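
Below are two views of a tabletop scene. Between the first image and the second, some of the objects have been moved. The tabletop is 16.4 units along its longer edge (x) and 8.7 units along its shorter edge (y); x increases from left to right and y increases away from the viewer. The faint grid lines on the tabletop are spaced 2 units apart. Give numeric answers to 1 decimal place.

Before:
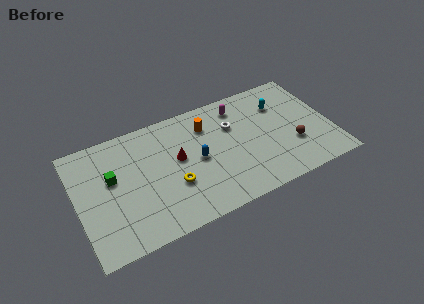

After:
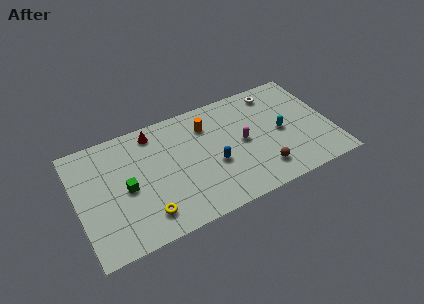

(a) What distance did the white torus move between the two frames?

3.4

The white torus was near (10.2, 5.9) before and (13.2, 7.4) after, so it travelled √(3.0² + 1.5²) ≈ 3.4 units.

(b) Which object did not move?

the orange cylinder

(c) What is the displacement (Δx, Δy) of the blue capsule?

(1.0, -0.8)

The blue capsule was at about (7.7, 4.3) and moved to about (8.7, 3.5).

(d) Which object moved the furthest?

the white torus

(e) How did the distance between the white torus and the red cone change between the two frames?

+4.2

The distance was about 3.8 in the first image and 8.0 in the second, so they moved 4.2 units further apart.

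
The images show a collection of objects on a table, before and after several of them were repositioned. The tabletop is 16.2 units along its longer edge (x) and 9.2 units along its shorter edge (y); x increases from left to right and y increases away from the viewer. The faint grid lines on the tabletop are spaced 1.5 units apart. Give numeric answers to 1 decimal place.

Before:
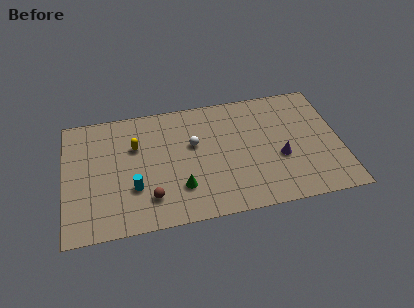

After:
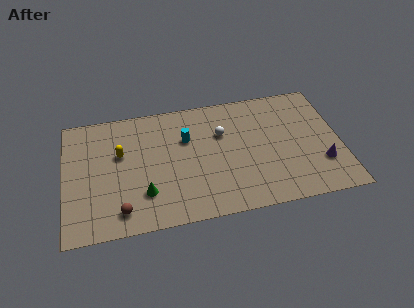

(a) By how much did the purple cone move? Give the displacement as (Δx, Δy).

(2.4, -0.9)

From the two frames, the purple cone sits at roughly (12.6, 3.6) before and (15.0, 2.7) after.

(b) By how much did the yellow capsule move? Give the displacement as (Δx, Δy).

(-0.9, -0.4)

The yellow capsule started near (4.2, 6.1) and ended near (3.3, 5.7).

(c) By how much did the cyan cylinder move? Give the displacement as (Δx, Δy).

(3.2, 3.1)

The cyan cylinder was at about (4.0, 3.0) and moved to about (7.2, 6.1).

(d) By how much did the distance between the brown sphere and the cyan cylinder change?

+4.8

Before: roughly 1.3 units apart; after: 6.1. That's 4.8 units further apart.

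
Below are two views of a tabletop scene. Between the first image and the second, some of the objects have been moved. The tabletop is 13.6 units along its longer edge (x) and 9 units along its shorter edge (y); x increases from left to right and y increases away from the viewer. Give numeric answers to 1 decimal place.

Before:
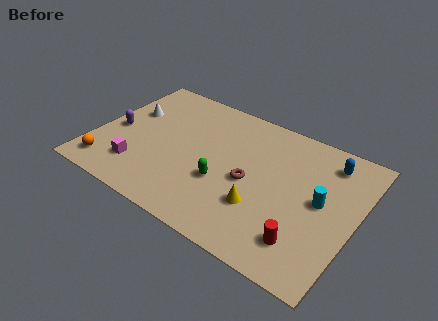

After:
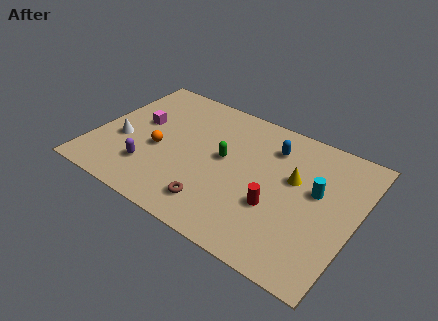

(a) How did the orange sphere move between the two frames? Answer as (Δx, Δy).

(2.3, 2.4)

The orange sphere was at about (1.1, 1.4) and moved to about (3.4, 3.8).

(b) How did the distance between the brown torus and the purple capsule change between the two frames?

-3.6

They were about 7.2 units apart before and 3.6 after — 3.6 units closer together.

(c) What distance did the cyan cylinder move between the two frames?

0.6

The cyan cylinder moved from about (11.8, 4.7) to (11.5, 5.2), a distance of √(0.3² + 0.5²) ≈ 0.6.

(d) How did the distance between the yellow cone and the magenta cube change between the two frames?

+1.8

They were about 6.4 units apart before and 8.2 after — 1.8 units further apart.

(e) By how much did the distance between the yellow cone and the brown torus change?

+3.6

The distance was about 1.5 in the first image and 5.1 in the second, so they moved 3.6 units further apart.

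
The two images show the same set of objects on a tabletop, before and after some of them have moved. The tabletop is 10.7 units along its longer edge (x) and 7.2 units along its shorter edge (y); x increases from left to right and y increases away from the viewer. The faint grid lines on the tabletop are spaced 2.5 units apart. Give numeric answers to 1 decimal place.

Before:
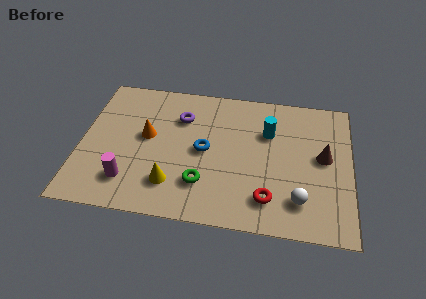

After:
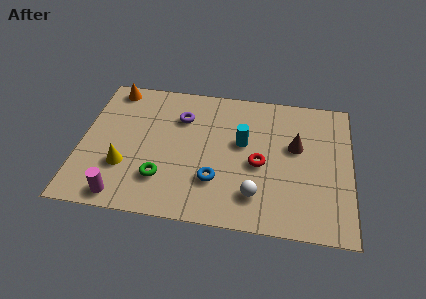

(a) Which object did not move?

the purple torus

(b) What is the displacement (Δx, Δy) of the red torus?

(-0.4, 1.7)

From the two frames, the red torus sits at roughly (7.5, 1.5) before and (7.1, 3.2) after.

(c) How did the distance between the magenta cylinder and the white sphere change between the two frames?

-1.4

Before: roughly 6.7 units apart; after: 5.3. That's 1.4 units closer together.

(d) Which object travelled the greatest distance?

the orange cone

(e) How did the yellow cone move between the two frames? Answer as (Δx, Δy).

(-1.9, 0.6)

The yellow cone started near (3.7, 1.7) and ended near (1.8, 2.3).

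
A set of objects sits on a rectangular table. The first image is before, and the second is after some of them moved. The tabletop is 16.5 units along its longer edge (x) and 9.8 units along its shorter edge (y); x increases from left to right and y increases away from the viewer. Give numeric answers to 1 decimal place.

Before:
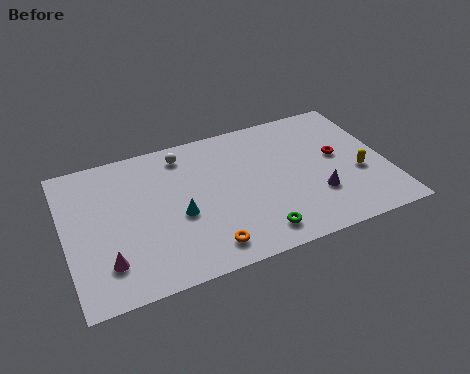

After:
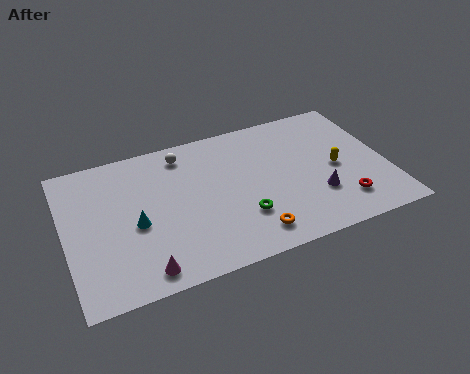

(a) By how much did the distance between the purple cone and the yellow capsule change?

-0.4

The distance was about 2.4 in the first image and 2.0 in the second, so they moved 0.4 units closer together.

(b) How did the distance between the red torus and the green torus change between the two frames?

-0.9

Before: roughly 6.1 units apart; after: 5.2. That's 0.9 units closer together.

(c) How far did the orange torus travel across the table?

2.3

The orange torus was near (6.8, 1.5) before and (9.1, 1.6) after, so it travelled √(2.3² + 0.1²) ≈ 2.3 units.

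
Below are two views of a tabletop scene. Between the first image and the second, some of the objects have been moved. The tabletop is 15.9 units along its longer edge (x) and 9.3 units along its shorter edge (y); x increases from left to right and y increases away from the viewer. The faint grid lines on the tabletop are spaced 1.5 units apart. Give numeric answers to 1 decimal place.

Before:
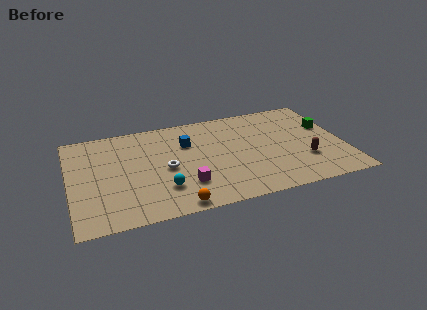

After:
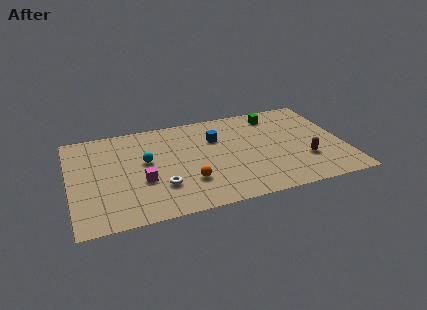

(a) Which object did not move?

the brown capsule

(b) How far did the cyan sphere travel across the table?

2.9

From (5.2, 2.5) to (4.4, 5.3), the cyan sphere covered √(0.8² + 2.8²) ≈ 2.9 units.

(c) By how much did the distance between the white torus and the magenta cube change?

-0.8

They were about 2.1 units apart before and 1.3 after — 0.8 units closer together.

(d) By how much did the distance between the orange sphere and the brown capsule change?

-1.2

They were about 8.0 units apart before and 6.8 after — 1.2 units closer together.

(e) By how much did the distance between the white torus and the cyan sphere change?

+0.9

Before: roughly 1.8 units apart; after: 2.7. That's 0.9 units further apart.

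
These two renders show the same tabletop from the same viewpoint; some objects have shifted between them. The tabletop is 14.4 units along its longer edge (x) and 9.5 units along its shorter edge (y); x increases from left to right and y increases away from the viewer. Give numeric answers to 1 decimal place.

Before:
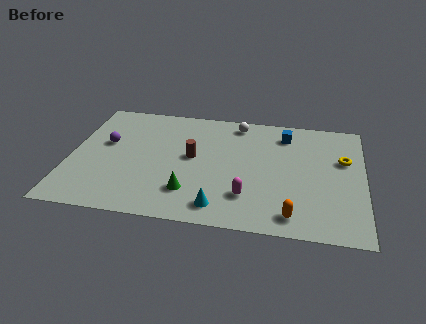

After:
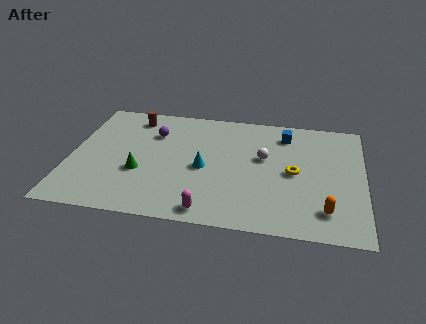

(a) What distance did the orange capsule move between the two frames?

1.7

The orange capsule was near (11.0, 1.3) before and (12.6, 1.9) after, so it travelled √(1.6² + 0.6²) ≈ 1.7 units.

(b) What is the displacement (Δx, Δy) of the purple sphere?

(2.3, 1.2)

From the two frames, the purple sphere sits at roughly (1.7, 5.6) before and (4.0, 6.8) after.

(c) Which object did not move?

the blue cube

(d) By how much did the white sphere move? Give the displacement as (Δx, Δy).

(1.4, -2.7)

The white sphere was at about (8.1, 8.3) and moved to about (9.5, 5.6).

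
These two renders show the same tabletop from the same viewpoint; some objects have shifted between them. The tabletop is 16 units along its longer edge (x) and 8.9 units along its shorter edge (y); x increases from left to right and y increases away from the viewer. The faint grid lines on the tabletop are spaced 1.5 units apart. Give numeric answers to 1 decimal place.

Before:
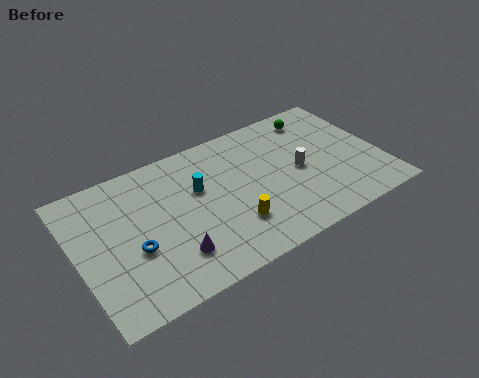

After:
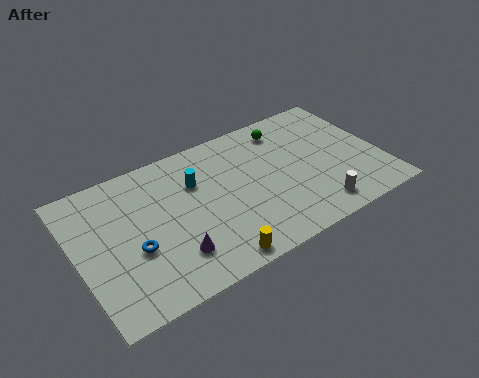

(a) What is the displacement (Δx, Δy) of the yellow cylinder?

(-1.3, -1.6)

The yellow cylinder started near (7.8, 2.5) and ended near (6.5, 0.9).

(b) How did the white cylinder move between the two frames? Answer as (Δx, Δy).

(0.4, -2.9)

From the two frames, the white cylinder sits at roughly (11.7, 4.3) before and (12.1, 1.4) after.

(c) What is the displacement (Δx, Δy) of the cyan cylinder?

(-0.1, 0.5)

The cyan cylinder started near (6.5, 5.6) and ended near (6.4, 6.1).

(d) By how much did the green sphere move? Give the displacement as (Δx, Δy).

(-1.7, -0.1)

The green sphere was at about (13.2, 7.5) and moved to about (11.5, 7.4).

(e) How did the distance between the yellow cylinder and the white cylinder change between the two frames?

+1.3

They were about 4.3 units apart before and 5.6 after — 1.3 units further apart.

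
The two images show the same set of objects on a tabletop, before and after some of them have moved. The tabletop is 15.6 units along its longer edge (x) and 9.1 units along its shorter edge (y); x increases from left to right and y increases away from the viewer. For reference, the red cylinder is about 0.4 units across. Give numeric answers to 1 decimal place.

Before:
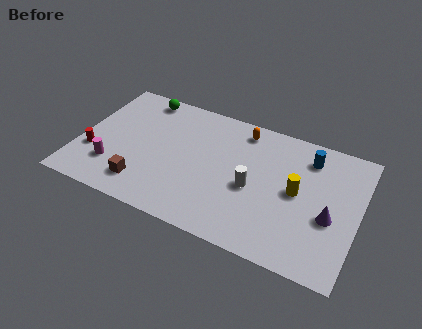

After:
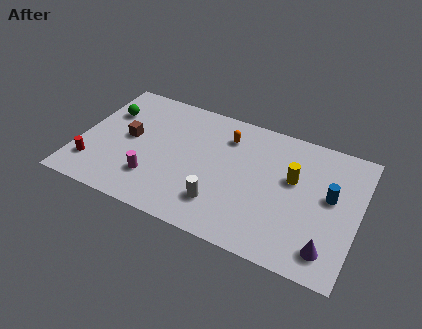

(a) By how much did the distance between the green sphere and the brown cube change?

-4.3

The distance was about 6.4 in the first image and 2.1 in the second, so they moved 4.3 units closer together.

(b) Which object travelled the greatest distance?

the brown cube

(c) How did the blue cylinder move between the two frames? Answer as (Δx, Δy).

(1.4, -2.2)

The blue cylinder started near (12.6, 7.3) and ended near (14.0, 5.1).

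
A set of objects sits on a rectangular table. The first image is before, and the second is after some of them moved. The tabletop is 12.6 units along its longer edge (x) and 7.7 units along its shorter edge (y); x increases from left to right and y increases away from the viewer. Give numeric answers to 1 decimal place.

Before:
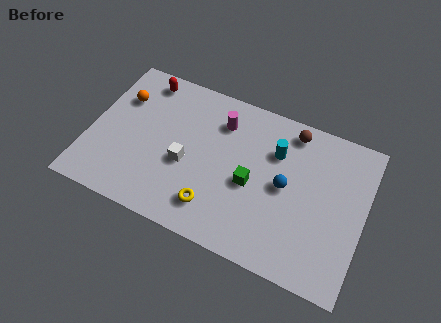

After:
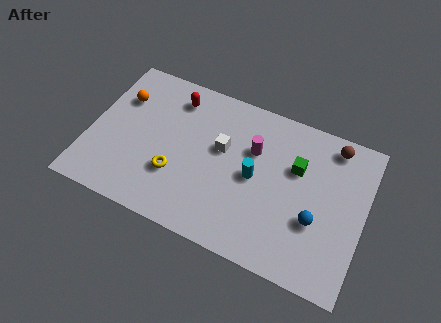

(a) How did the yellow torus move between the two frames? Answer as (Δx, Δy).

(-1.9, 0.9)

The yellow torus started near (6.0, 1.6) and ended near (4.1, 2.5).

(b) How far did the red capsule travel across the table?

1.6

The red capsule moved from about (2.1, 6.7) to (3.6, 6.3), a distance of √(1.5² + 0.4²) ≈ 1.6.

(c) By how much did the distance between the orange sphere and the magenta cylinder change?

+1.6

Before: roughly 4.6 units apart; after: 6.2. That's 1.6 units further apart.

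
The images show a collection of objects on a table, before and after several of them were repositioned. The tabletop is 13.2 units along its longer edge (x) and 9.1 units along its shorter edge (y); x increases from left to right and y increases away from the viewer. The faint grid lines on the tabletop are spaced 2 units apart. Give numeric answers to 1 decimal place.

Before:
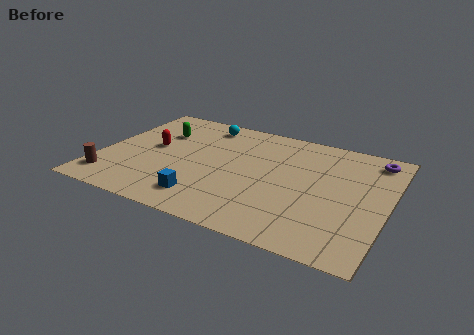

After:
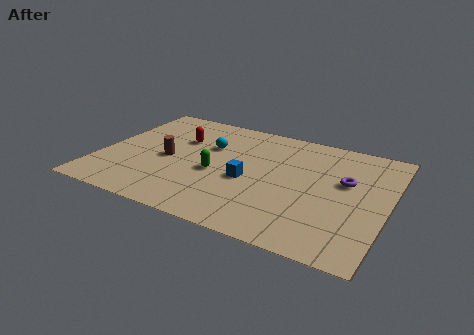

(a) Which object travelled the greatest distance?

the green capsule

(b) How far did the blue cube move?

2.8

The blue cube was near (5.2, 1.7) before and (6.9, 3.9) after, so it travelled √(1.7² + 2.2²) ≈ 2.8 units.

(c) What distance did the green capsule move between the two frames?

3.8

The green capsule moved from about (2.4, 6.3) to (5.4, 3.9), a distance of √(3.0² + 2.4²) ≈ 3.8.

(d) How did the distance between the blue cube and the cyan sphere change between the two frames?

-3.2

They were about 6.2 units apart before and 3.0 after — 3.2 units closer together.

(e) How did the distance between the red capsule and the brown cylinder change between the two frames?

-1.7

The distance was about 3.6 in the first image and 1.9 in the second, so they moved 1.7 units closer together.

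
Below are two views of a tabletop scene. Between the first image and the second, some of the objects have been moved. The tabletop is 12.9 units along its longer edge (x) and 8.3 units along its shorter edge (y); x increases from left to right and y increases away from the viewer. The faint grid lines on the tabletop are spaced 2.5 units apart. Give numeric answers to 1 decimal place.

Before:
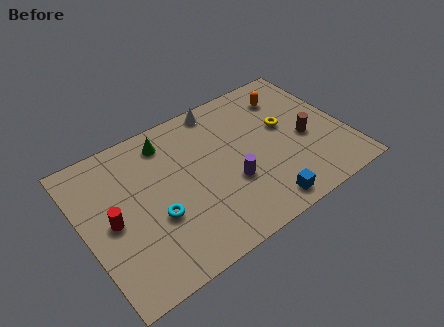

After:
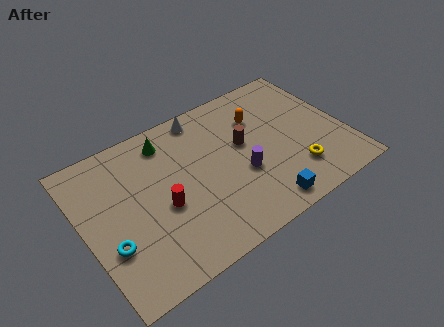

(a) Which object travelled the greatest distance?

the brown cylinder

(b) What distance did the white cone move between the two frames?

0.9

The white cone was near (7.3, 7.5) before and (6.4, 7.4) after, so it travelled √(0.9² + 0.1²) ≈ 0.9 units.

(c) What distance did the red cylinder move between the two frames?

2.5

The red cylinder was near (1.3, 4.0) before and (3.7, 3.5) after, so it travelled √(2.4² + 0.5²) ≈ 2.5 units.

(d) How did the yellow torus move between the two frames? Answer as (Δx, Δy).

(0.0, -2.8)

The yellow torus started near (10.1, 4.8) and ended near (10.1, 2.0).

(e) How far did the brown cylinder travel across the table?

3.1

The brown cylinder was near (10.9, 3.6) before and (8.0, 4.8) after, so it travelled √(2.9² + 1.2²) ≈ 3.1 units.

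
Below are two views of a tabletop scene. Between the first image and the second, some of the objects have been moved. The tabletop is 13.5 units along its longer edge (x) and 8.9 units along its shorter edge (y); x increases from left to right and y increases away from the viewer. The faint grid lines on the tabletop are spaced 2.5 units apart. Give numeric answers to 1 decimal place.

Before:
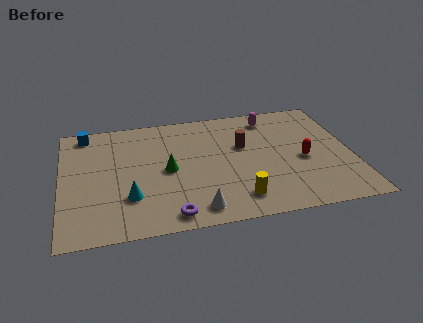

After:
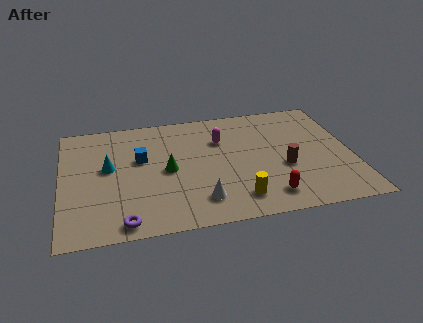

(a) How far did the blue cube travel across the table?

3.5

The blue cube moved from about (1.2, 7.9) to (3.7, 5.4), a distance of √(2.5² + 2.5²) ≈ 3.5.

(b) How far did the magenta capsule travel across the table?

2.7

The magenta capsule was near (9.9, 7.5) before and (7.5, 6.2) after, so it travelled √(2.4² + 1.3²) ≈ 2.7 units.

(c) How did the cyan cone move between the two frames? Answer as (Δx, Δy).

(-0.9, 2.4)

From the two frames, the cyan cone sits at roughly (3.1, 2.6) before and (2.2, 5.0) after.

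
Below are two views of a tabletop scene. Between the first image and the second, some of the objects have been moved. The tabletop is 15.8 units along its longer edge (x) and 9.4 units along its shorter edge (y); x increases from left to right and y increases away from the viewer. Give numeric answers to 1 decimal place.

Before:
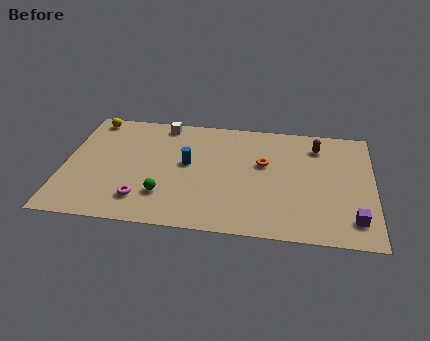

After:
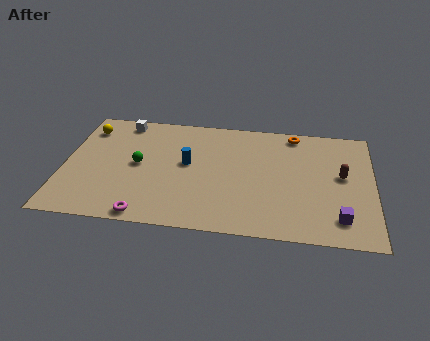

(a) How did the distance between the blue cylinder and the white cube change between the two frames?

+1.2

The distance was about 3.5 in the first image and 4.7 in the second, so they moved 1.2 units further apart.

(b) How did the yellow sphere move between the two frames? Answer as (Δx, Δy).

(-0.2, -0.9)

The yellow sphere started near (1.2, 8.4) and ended near (1.0, 7.5).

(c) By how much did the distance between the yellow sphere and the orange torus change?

+1.3

They were about 9.4 units apart before and 10.7 after — 1.3 units further apart.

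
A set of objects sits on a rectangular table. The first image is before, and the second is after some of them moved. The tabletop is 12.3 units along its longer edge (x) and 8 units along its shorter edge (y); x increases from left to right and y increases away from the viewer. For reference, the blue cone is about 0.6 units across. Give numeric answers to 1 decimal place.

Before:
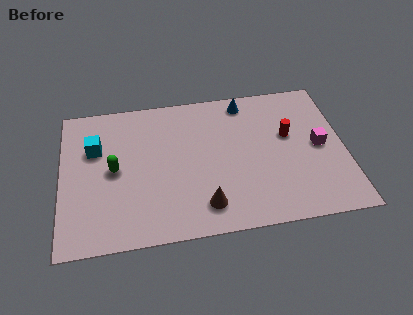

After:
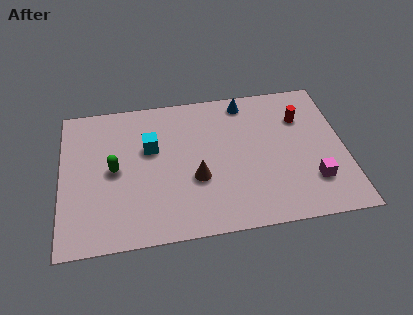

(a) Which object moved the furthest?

the cyan cube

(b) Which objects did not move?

the blue cone and the green capsule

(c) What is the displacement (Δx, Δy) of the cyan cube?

(2.4, -0.3)

The cyan cube was at about (1.5, 5.3) and moved to about (3.9, 5.0).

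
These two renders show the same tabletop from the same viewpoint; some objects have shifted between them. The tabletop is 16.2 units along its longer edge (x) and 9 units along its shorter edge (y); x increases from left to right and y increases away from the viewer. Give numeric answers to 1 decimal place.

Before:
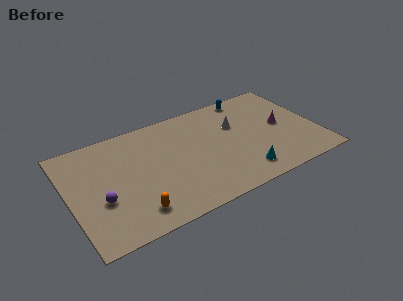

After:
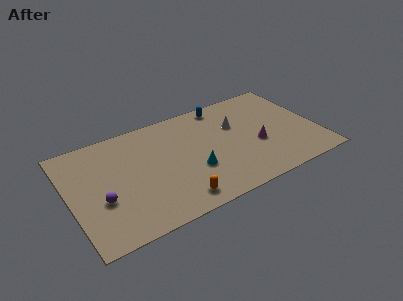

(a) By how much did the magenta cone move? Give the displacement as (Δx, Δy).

(-1.8, -1.0)

The magenta cone started near (14.0, 4.6) and ended near (12.2, 3.6).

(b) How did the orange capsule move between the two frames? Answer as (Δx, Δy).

(2.7, -0.3)

The orange capsule was at about (3.8, 1.6) and moved to about (6.5, 1.3).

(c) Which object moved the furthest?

the cyan cone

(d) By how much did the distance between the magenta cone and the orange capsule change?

-4.5

Before: roughly 10.6 units apart; after: 6.1. That's 4.5 units closer together.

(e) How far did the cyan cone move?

3.4

The cyan cone was near (10.9, 1.6) before and (7.9, 3.2) after, so it travelled √(3.0² + 1.6²) ≈ 3.4 units.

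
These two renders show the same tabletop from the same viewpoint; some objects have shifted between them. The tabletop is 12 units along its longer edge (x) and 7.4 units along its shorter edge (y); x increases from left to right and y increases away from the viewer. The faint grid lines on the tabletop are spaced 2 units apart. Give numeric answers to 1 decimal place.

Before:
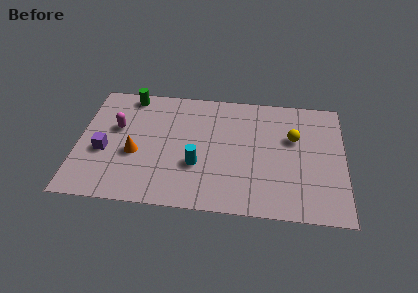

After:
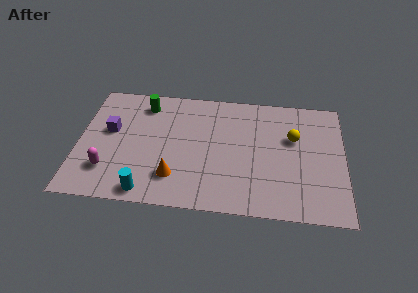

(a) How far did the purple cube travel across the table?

1.3

From (1.2, 3.0) to (1.4, 4.3), the purple cube covered √(0.2² + 1.3²) ≈ 1.3 units.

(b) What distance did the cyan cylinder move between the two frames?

2.8

The cyan cylinder was near (5.4, 2.6) before and (3.2, 0.8) after, so it travelled √(2.2² + 1.8²) ≈ 2.8 units.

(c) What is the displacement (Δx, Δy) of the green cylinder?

(0.7, -0.5)

From the two frames, the green cylinder sits at roughly (2.2, 6.6) before and (2.9, 6.1) after.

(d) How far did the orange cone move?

2.2

The orange cone was near (2.6, 3.0) before and (4.4, 1.8) after, so it travelled √(1.8² + 1.2²) ≈ 2.2 units.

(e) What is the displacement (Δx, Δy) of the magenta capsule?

(-0.3, -2.6)

The magenta capsule was at about (1.7, 4.5) and moved to about (1.4, 1.9).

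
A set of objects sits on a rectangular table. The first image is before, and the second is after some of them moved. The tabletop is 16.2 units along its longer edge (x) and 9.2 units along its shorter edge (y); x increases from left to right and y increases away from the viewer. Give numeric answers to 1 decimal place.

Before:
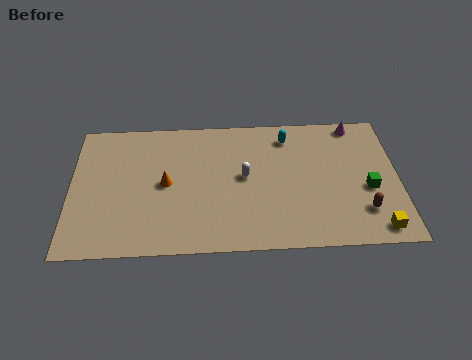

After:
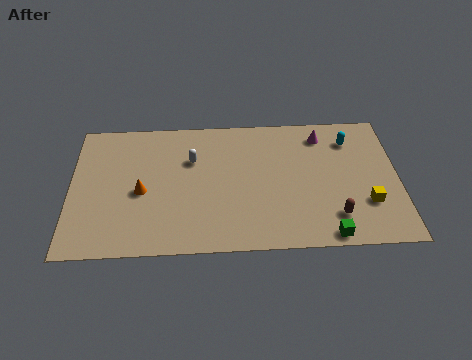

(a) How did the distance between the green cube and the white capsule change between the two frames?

+2.3

They were about 6.2 units apart before and 8.5 after — 2.3 units further apart.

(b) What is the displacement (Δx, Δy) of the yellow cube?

(-0.4, 1.7)

The yellow cube started near (15.0, 1.1) and ended near (14.6, 2.8).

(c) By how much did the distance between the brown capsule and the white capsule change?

+1.8

They were about 6.4 units apart before and 8.2 after — 1.8 units further apart.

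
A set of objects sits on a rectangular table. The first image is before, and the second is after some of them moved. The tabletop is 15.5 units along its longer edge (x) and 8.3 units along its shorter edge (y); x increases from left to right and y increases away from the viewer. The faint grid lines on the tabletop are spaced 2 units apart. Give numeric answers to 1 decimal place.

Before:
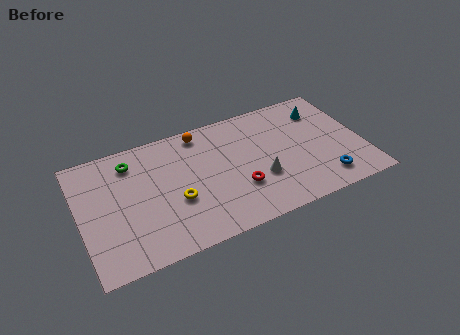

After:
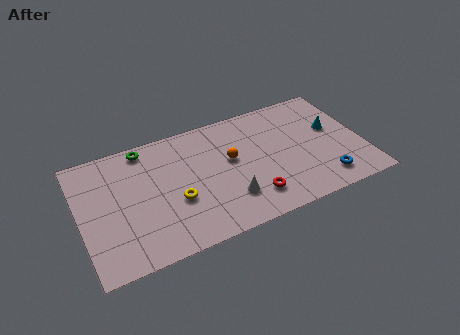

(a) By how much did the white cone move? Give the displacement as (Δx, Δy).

(-1.8, -0.7)

From the two frames, the white cone sits at roughly (9.7, 2.9) before and (7.9, 2.2) after.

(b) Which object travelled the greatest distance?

the orange sphere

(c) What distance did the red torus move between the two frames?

1.1

From (8.5, 2.7) to (9.1, 1.8), the red torus covered √(0.6² + 0.9²) ≈ 1.1 units.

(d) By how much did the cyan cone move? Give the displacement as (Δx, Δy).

(0.4, -1.5)

The cyan cone started near (13.6, 6.4) and ended near (14.0, 4.9).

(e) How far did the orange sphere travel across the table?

2.9

The orange sphere moved from about (6.9, 7.3) to (8.3, 4.8), a distance of √(1.4² + 2.5²) ≈ 2.9.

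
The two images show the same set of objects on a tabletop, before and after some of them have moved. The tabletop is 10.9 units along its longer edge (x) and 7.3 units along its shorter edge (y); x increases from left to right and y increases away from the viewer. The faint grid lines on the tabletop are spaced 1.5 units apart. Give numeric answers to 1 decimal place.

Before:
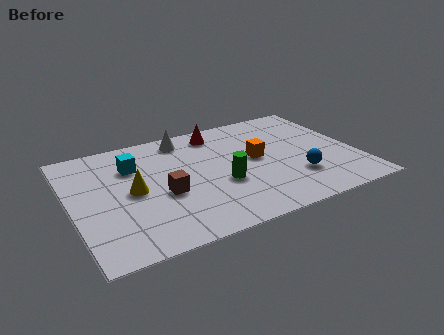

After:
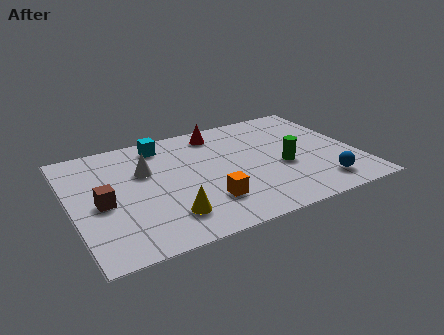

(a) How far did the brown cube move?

2.3

From (3.4, 3.0) to (1.1, 3.3), the brown cube covered √(2.3² + 0.3²) ≈ 2.3 units.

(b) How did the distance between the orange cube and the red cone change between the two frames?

+1.8

The distance was about 2.6 in the first image and 4.4 in the second, so they moved 1.8 units further apart.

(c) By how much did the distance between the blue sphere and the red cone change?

+1.1

The distance was about 4.8 in the first image and 5.9 in the second, so they moved 1.1 units further apart.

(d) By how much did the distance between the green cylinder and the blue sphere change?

-0.8

Before: roughly 2.9 units apart; after: 2.1. That's 0.8 units closer together.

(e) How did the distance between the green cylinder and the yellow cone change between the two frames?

+1.4

The distance was about 3.4 in the first image and 4.8 in the second, so they moved 1.4 units further apart.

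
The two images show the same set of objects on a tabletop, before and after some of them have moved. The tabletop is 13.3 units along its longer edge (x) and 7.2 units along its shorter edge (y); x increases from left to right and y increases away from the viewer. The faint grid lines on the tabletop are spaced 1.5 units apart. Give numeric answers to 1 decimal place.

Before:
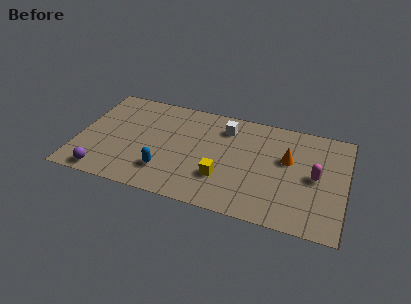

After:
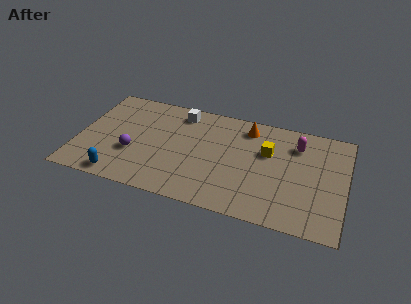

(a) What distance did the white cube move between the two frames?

2.3

From (7.2, 5.7) to (4.9, 6.1), the white cube covered √(2.3² + 0.4²) ≈ 2.3 units.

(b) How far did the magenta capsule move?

2.1

The magenta capsule moved from about (11.8, 3.6) to (10.8, 5.5), a distance of √(1.0² + 1.9²) ≈ 2.1.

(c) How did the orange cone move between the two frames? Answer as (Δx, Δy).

(-2.1, 1.6)

From the two frames, the orange cone sits at roughly (10.4, 4.4) before and (8.3, 6.0) after.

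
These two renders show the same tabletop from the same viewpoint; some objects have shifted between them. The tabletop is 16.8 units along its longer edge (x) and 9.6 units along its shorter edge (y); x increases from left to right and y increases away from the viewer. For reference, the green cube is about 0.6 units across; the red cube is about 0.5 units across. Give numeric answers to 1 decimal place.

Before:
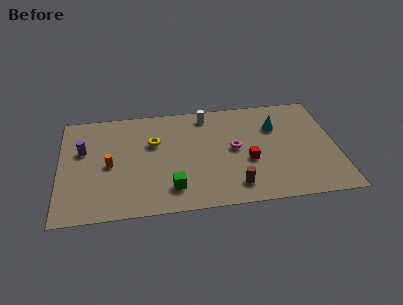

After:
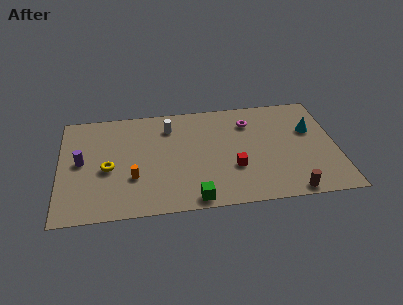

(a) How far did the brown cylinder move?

3.4

The brown cylinder was near (10.5, 1.7) before and (13.8, 0.8) after, so it travelled √(3.3² + 0.9²) ≈ 3.4 units.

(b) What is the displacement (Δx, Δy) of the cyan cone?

(2.1, -0.6)

From the two frames, the cyan cone sits at roughly (13.2, 6.7) before and (15.3, 6.1) after.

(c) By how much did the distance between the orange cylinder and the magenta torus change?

+0.7

They were about 7.6 units apart before and 8.3 after — 0.7 units further apart.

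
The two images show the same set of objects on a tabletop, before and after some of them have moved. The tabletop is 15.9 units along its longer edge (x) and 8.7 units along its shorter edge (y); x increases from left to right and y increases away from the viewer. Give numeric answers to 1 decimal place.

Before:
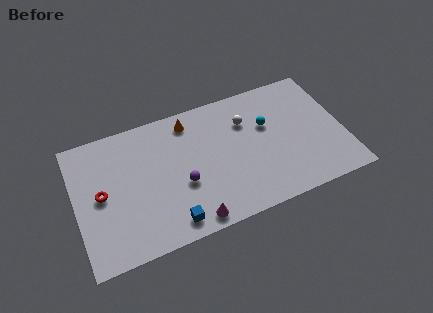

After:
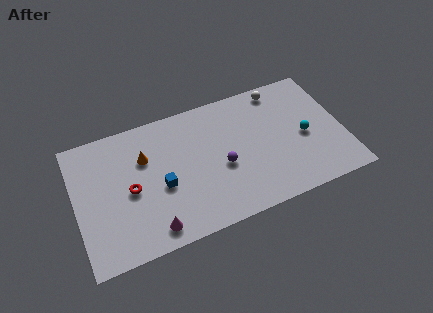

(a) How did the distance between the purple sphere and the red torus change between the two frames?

+0.6

The distance was about 4.8 in the first image and 5.4 in the second, so they moved 0.6 units further apart.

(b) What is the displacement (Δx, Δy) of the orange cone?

(-2.8, -1.5)

The orange cone started near (7.0, 7.4) and ended near (4.2, 5.9).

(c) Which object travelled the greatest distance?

the orange cone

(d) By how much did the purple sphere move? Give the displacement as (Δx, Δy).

(2.4, 0.3)

The purple sphere started near (6.2, 3.4) and ended near (8.6, 3.7).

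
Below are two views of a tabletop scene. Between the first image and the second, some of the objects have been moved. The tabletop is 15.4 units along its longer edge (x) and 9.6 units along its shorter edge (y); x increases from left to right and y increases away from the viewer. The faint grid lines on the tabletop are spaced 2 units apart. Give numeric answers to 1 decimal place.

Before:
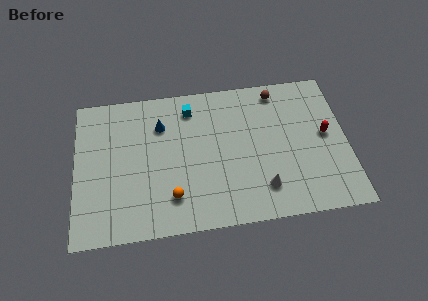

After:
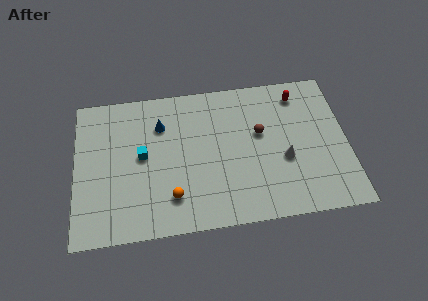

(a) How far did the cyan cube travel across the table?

4.0

The cyan cube moved from about (6.6, 7.9) to (3.8, 5.1), a distance of √(2.8² + 2.8²) ≈ 4.0.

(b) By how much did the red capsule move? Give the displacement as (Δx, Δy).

(-1.4, 2.9)

The red capsule started near (14.2, 5.1) and ended near (12.8, 8.0).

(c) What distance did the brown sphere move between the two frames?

2.9

From (11.6, 8.4) to (10.5, 5.7), the brown sphere covered √(1.1² + 2.7²) ≈ 2.9 units.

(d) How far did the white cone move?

2.1

The white cone was near (10.5, 2.1) before and (11.8, 3.8) after, so it travelled √(1.3² + 1.7²) ≈ 2.1 units.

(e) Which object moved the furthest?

the cyan cube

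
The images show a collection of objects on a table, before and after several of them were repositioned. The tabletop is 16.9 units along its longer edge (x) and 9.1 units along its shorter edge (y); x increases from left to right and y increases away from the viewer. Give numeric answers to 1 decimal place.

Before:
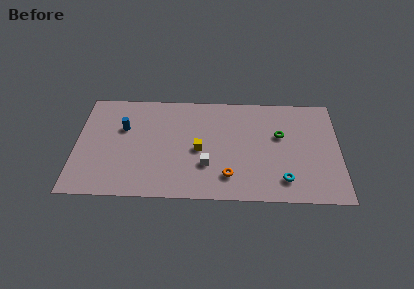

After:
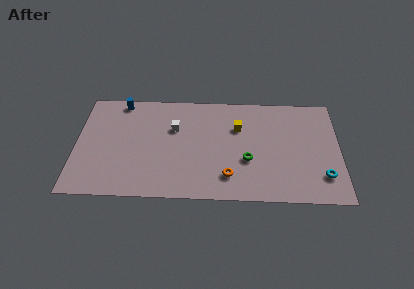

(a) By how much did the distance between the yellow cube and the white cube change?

+2.7

The distance was about 1.4 in the first image and 4.1 in the second, so they moved 2.7 units further apart.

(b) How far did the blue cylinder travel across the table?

2.3

From (3.0, 5.9) to (2.8, 8.2), the blue cylinder covered √(0.2² + 2.3²) ≈ 2.3 units.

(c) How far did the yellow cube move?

3.2

The yellow cube moved from about (7.9, 4.2) to (10.4, 6.2), a distance of √(2.5² + 2.0²) ≈ 3.2.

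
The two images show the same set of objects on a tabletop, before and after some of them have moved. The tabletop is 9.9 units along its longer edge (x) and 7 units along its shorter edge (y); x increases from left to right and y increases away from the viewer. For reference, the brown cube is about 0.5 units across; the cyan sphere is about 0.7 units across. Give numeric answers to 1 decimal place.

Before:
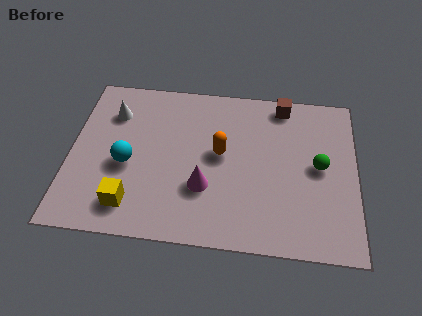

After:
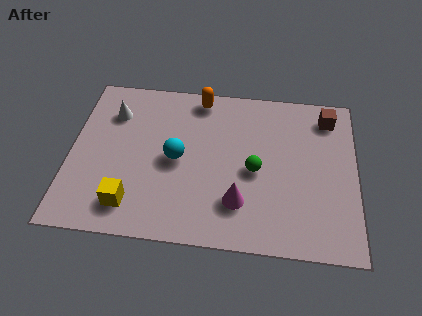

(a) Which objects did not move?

the white cone and the yellow cube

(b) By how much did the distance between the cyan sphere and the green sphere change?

-3.9

The distance was about 6.6 in the first image and 2.7 in the second, so they moved 3.9 units closer together.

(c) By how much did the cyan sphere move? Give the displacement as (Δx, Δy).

(1.7, 0.4)

The cyan sphere was at about (2.0, 3.0) and moved to about (3.7, 3.4).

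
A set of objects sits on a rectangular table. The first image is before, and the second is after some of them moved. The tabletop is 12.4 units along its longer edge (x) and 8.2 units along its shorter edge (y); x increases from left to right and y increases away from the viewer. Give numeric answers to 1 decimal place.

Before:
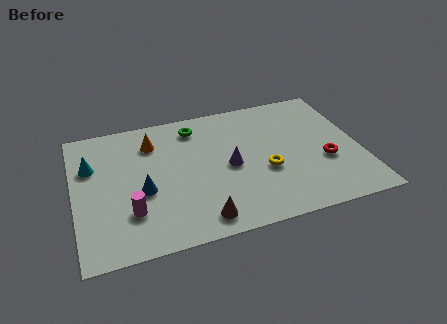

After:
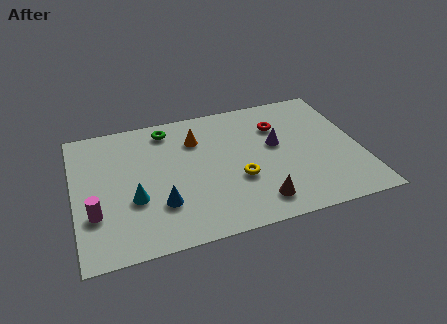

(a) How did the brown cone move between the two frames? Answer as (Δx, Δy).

(2.5, 0.3)

The brown cone was at about (5.2, 1.1) and moved to about (7.7, 1.4).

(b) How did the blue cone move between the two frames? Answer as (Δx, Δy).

(0.7, -1.0)

The blue cone was at about (2.9, 3.4) and moved to about (3.6, 2.4).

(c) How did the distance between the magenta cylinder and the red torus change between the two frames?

+0.3

The distance was about 8.5 in the first image and 8.8 in the second, so they moved 0.3 units further apart.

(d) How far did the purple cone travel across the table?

2.2

The purple cone moved from about (6.7, 3.9) to (8.8, 4.7), a distance of √(2.1² + 0.8²) ≈ 2.2.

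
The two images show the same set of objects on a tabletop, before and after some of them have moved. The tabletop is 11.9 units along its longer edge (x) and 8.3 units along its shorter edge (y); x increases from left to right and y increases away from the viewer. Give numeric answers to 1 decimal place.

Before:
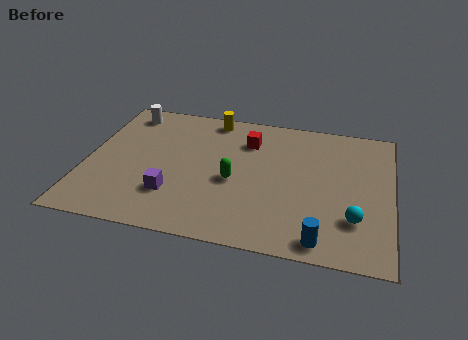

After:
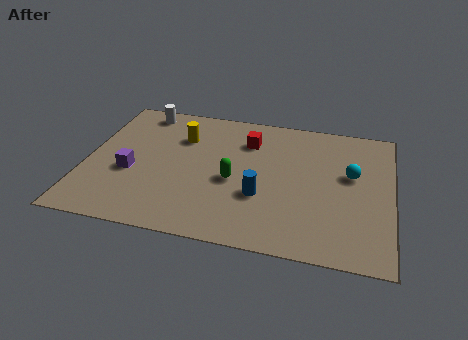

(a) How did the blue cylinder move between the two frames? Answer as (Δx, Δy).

(-2.4, 2.0)

The blue cylinder started near (9.3, 0.9) and ended near (6.9, 2.9).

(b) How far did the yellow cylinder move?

1.9

The yellow cylinder was near (4.7, 7.4) before and (3.6, 5.9) after, so it travelled √(1.1² + 1.5²) ≈ 1.9 units.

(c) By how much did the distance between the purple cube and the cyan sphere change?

+1.6

They were about 7.0 units apart before and 8.6 after — 1.6 units further apart.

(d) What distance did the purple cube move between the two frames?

2.0

From (3.5, 2.3) to (1.8, 3.3), the purple cube covered √(1.7² + 1.0²) ≈ 2.0 units.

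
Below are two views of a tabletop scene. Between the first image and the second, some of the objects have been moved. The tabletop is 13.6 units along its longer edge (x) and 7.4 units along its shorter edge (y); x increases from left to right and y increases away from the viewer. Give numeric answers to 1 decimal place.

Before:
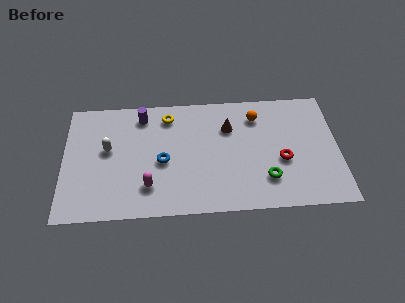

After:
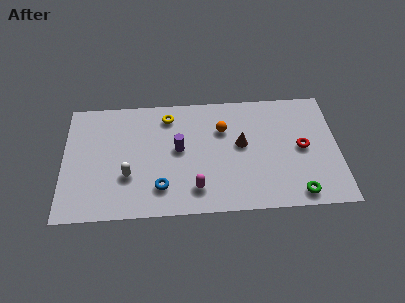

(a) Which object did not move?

the yellow torus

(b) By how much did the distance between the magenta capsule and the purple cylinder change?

-1.8

The distance was about 4.4 in the first image and 2.6 in the second, so they moved 1.8 units closer together.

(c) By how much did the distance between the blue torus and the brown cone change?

+0.9

They were about 3.8 units apart before and 4.7 after — 0.9 units further apart.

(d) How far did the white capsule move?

2.0

From (2.2, 4.2) to (3.2, 2.5), the white capsule covered √(1.0² + 1.7²) ≈ 2.0 units.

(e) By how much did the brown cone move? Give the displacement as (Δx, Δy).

(0.6, -1.1)

The brown cone was at about (8.2, 5.2) and moved to about (8.8, 4.1).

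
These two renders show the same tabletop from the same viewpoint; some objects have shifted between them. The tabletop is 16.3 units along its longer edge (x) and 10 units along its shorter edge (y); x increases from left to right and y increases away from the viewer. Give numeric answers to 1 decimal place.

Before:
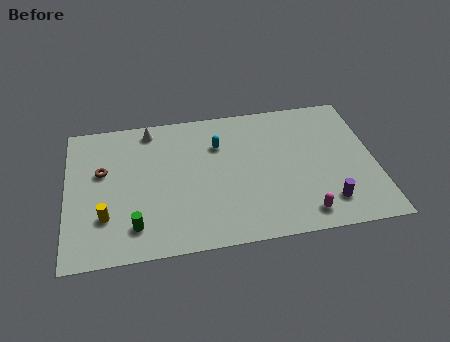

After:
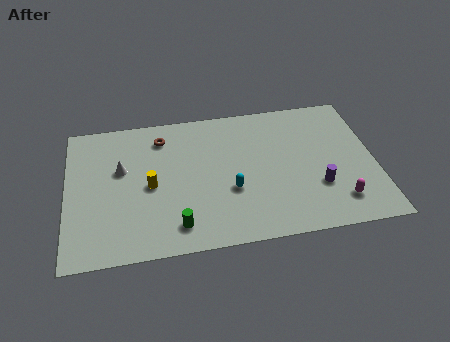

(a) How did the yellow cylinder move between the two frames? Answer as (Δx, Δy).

(2.4, 1.8)

The yellow cylinder was at about (2.0, 2.9) and moved to about (4.4, 4.7).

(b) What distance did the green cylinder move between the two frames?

2.2

The green cylinder was near (3.5, 2.0) before and (5.7, 1.7) after, so it travelled √(2.2² + 0.3²) ≈ 2.2 units.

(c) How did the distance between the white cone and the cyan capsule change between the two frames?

+2.2

The distance was about 4.0 in the first image and 6.2 in the second, so they moved 2.2 units further apart.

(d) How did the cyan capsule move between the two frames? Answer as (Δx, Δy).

(0.5, -3.4)

The cyan capsule started near (8.1, 7.1) and ended near (8.6, 3.7).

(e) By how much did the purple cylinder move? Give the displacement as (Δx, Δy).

(-0.4, 1.2)

The purple cylinder started near (13.6, 2.0) and ended near (13.2, 3.2).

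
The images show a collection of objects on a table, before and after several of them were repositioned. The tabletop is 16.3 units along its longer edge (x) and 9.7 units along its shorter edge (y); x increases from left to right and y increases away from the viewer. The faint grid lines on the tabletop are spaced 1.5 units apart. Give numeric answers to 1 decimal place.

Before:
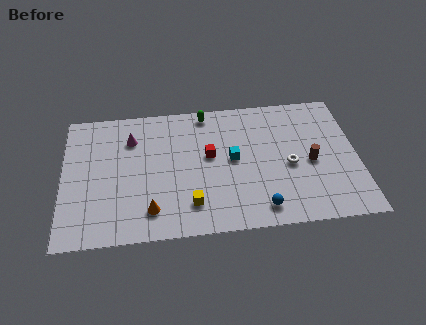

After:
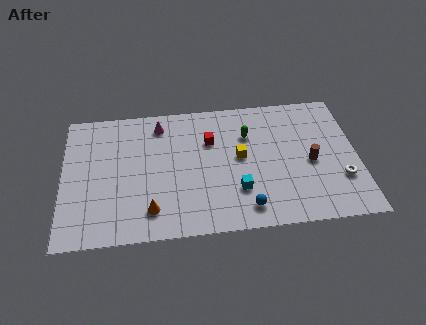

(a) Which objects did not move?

the orange cone and the brown cylinder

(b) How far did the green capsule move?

3.0

The green capsule moved from about (8.0, 8.7) to (10.3, 6.8), a distance of √(2.3² + 1.9²) ≈ 3.0.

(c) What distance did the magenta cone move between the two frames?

1.8

From (3.8, 7.2) to (5.4, 8.1), the magenta cone covered √(1.6² + 0.9²) ≈ 1.8 units.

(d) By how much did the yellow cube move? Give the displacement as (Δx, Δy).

(2.8, 3.1)

The yellow cube started near (7.0, 2.1) and ended near (9.8, 5.2).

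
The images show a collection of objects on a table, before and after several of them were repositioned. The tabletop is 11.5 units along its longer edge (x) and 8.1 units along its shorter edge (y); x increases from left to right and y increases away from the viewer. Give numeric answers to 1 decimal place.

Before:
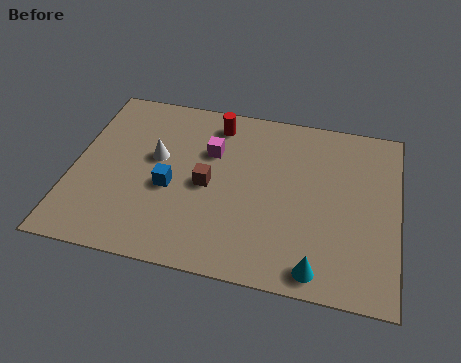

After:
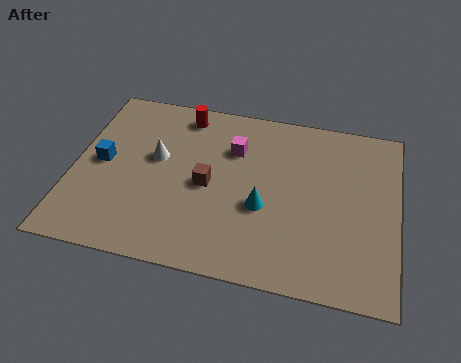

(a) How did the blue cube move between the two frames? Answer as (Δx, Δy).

(-2.5, 0.7)

The blue cube started near (3.5, 3.4) and ended near (1.0, 4.1).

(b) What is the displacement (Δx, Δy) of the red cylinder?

(-1.2, 0.2)

From the two frames, the red cylinder sits at roughly (4.9, 6.8) before and (3.7, 7.0) after.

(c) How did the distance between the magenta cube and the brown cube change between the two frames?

+0.5

The distance was about 1.6 in the first image and 2.1 in the second, so they moved 0.5 units further apart.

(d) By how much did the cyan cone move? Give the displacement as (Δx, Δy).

(-2.0, 2.3)

The cyan cone started near (8.8, 0.9) and ended near (6.8, 3.2).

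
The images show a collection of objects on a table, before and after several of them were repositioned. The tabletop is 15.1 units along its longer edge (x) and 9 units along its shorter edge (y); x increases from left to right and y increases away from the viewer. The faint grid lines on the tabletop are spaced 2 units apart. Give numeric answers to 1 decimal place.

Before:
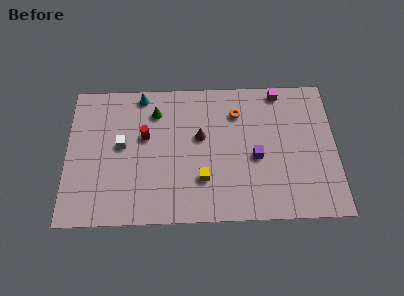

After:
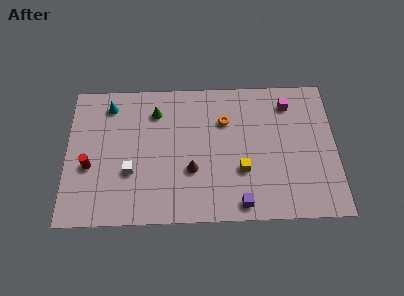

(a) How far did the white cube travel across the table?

1.8

From (3.1, 4.9) to (3.6, 3.2), the white cube covered √(0.5² + 1.7²) ≈ 1.8 units.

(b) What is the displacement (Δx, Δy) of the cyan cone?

(-1.8, -0.6)

The cyan cone started near (4.2, 8.1) and ended near (2.4, 7.5).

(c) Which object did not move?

the green cone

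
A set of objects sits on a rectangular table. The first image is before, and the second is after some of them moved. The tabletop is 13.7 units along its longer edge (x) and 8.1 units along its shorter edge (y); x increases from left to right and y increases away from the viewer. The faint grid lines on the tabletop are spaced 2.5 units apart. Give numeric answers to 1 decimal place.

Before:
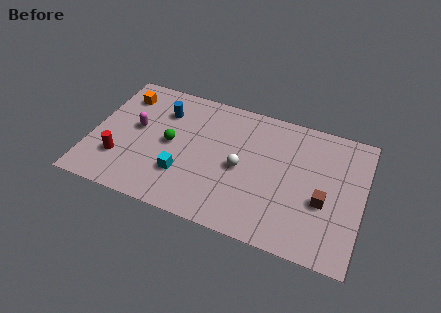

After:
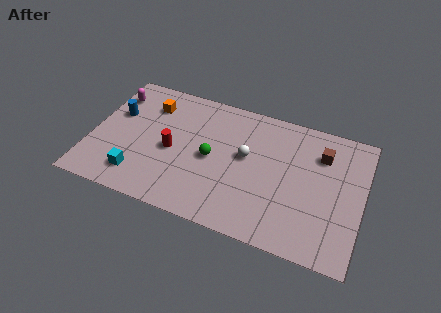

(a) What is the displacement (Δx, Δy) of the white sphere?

(0.2, 0.8)

From the two frames, the white sphere sits at roughly (7.6, 3.8) before and (7.8, 4.6) after.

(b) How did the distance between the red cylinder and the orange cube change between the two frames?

-1.2

The distance was about 4.1 in the first image and 2.9 in the second, so they moved 1.2 units closer together.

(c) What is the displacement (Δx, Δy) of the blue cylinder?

(-2.3, -0.9)

From the two frames, the blue cylinder sits at roughly (3.4, 6.0) before and (1.1, 5.1) after.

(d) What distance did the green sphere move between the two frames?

2.1

From (4.0, 4.1) to (6.1, 3.9), the green sphere covered √(2.1² + 0.2²) ≈ 2.1 units.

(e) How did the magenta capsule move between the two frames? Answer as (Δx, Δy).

(-1.4, 1.8)

The magenta capsule started near (2.2, 4.5) and ended near (0.8, 6.3).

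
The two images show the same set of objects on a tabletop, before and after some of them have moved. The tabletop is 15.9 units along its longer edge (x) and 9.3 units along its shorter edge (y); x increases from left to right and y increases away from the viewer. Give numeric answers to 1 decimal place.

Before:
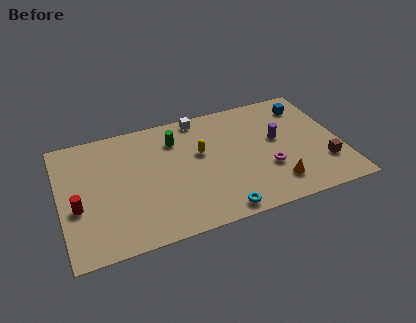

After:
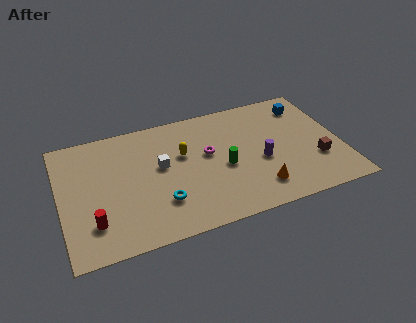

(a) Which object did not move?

the blue cube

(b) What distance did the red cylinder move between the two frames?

1.6

From (0.9, 3.7) to (1.7, 2.3), the red cylinder covered √(0.8² + 1.4²) ≈ 1.6 units.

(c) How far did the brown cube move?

0.6

From (14.8, 2.6) to (14.4, 3.0), the brown cube covered √(0.4² + 0.4²) ≈ 0.6 units.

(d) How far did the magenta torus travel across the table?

3.9

The magenta torus was near (11.6, 3.2) before and (8.4, 5.4) after, so it travelled √(3.2² + 2.2²) ≈ 3.9 units.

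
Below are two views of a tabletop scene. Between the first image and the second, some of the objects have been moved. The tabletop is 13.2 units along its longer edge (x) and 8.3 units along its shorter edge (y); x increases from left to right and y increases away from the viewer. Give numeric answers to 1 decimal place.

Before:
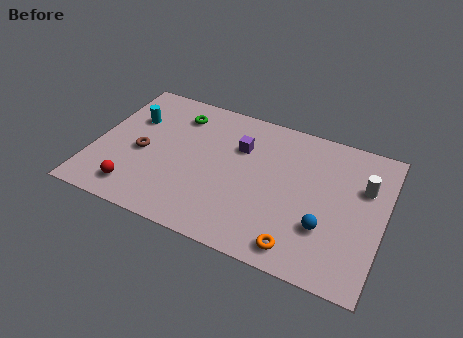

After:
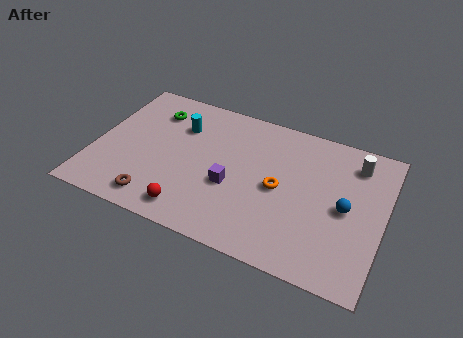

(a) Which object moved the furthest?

the orange torus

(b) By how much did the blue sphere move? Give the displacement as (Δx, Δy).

(0.8, 1.4)

The blue sphere started near (10.7, 2.6) and ended near (11.5, 4.0).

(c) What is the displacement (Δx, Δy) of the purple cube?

(-0.1, -2.4)

From the two frames, the purple cube sits at roughly (6.5, 5.7) before and (6.4, 3.3) after.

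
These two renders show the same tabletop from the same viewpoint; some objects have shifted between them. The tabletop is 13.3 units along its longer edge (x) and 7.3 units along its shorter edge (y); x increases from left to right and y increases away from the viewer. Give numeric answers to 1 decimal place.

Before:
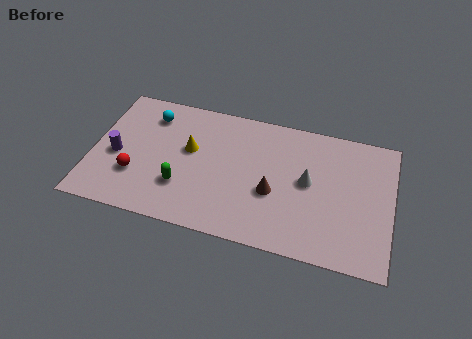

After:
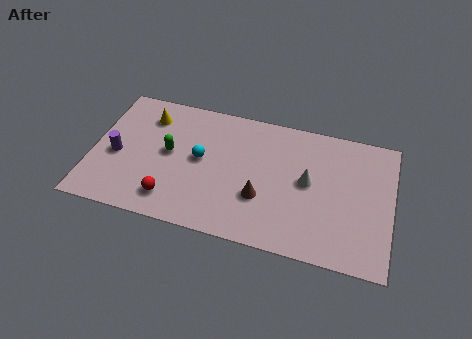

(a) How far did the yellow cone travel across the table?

2.4

The yellow cone was near (4.3, 4.3) before and (2.3, 5.7) after, so it travelled √(2.0² + 1.4²) ≈ 2.4 units.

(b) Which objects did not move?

the purple cylinder and the white cone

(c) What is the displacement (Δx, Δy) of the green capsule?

(-0.7, 1.7)

The green capsule was at about (4.1, 2.2) and moved to about (3.4, 3.9).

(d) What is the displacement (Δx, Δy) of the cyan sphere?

(2.4, -1.9)

The cyan sphere started near (2.4, 5.8) and ended near (4.8, 3.9).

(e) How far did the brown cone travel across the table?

0.6

The brown cone was near (8.1, 2.9) before and (7.6, 2.5) after, so it travelled √(0.5² + 0.4²) ≈ 0.6 units.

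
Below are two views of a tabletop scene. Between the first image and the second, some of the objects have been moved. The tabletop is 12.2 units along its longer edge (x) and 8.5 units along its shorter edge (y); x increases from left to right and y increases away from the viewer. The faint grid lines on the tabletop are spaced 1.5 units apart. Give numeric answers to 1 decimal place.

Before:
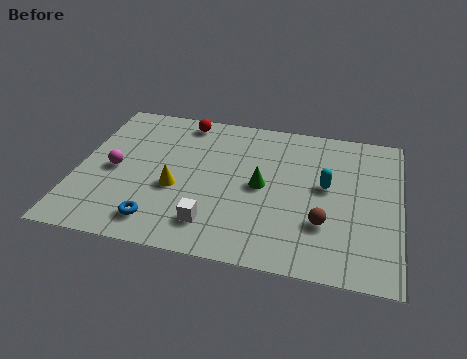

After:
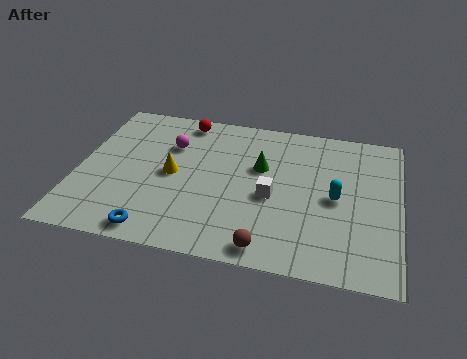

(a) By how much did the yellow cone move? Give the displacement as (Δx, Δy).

(-0.2, 0.8)

The yellow cone was at about (3.8, 3.4) and moved to about (3.6, 4.2).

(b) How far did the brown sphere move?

2.6

From (9.4, 2.6) to (7.4, 0.9), the brown sphere covered √(2.0² + 1.7²) ≈ 2.6 units.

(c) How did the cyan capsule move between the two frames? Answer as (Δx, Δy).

(0.4, -0.6)

The cyan capsule started near (9.4, 4.7) and ended near (9.8, 4.1).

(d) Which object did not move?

the red sphere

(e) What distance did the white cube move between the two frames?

2.9

The white cube was near (5.3, 1.7) before and (7.4, 3.7) after, so it travelled √(2.1² + 2.0²) ≈ 2.9 units.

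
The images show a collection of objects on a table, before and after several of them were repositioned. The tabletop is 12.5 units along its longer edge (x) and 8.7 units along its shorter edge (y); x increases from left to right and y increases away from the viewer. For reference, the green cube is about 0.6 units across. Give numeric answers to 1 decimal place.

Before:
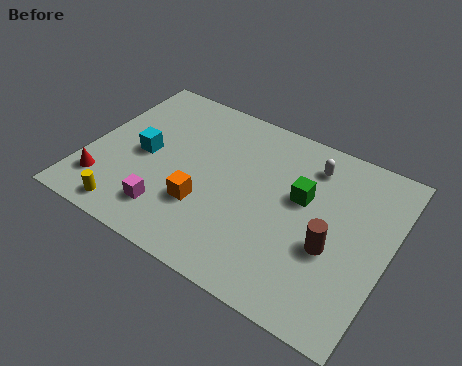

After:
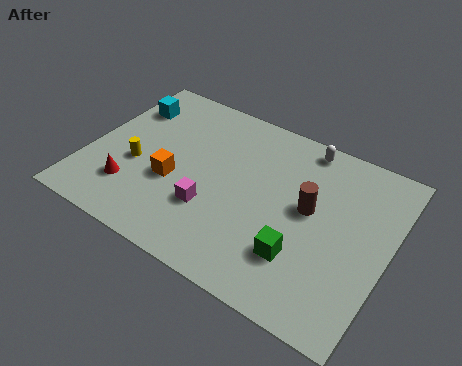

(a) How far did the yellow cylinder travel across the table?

2.5

The yellow cylinder was near (2.3, 1.0) before and (2.1, 3.5) after, so it travelled √(0.2² + 2.5²) ≈ 2.5 units.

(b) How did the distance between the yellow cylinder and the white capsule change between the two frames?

-1.2

The distance was about 8.9 in the first image and 7.7 in the second, so they moved 1.2 units closer together.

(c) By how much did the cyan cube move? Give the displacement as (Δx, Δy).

(-1.2, 2.3)

From the two frames, the cyan cube sits at roughly (2.3, 4.2) before and (1.1, 6.5) after.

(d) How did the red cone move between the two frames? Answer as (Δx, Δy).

(1.1, 0.3)

The red cone was at about (1.0, 1.9) and moved to about (2.1, 2.2).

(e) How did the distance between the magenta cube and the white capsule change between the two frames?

-1.4

Before: roughly 7.3 units apart; after: 5.9. That's 1.4 units closer together.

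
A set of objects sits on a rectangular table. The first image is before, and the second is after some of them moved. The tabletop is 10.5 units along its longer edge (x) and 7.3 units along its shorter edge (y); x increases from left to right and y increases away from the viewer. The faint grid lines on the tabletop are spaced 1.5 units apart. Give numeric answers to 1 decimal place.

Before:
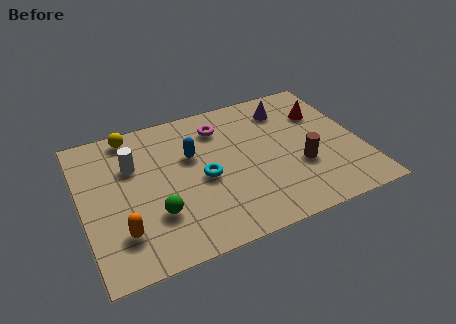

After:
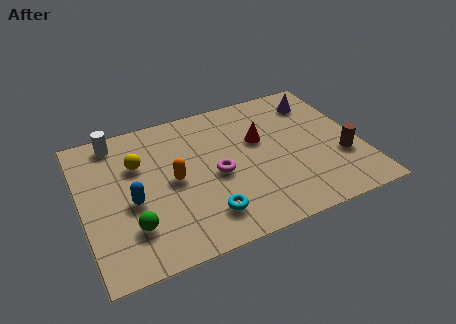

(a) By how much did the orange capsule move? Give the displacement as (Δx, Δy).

(2.1, 1.8)

The orange capsule started near (1.3, 1.8) and ended near (3.4, 3.6).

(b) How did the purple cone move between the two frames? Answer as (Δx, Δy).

(1.2, 0.0)

The purple cone was at about (8.0, 5.8) and moved to about (9.2, 5.8).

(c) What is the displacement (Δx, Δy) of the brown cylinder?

(1.6, -0.1)

From the two frames, the brown cylinder sits at roughly (8.1, 2.6) before and (9.7, 2.5) after.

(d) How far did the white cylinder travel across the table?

1.6

The white cylinder was near (2.0, 4.9) before and (1.5, 6.4) after, so it travelled √(0.5² + 1.5²) ≈ 1.6 units.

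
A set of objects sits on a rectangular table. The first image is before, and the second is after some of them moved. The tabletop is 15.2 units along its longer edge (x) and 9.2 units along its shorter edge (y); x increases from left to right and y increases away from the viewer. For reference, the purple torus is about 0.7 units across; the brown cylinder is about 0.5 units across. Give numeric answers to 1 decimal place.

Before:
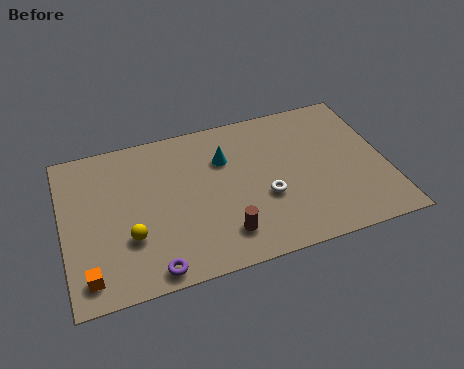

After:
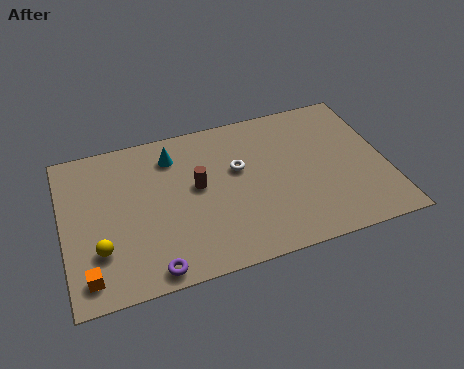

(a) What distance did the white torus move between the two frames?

2.4

From (9.4, 3.5) to (8.3, 5.6), the white torus covered √(1.1² + 2.1²) ≈ 2.4 units.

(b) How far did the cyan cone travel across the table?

2.6

From (7.7, 6.4) to (5.3, 7.3), the cyan cone covered √(2.4² + 0.9²) ≈ 2.6 units.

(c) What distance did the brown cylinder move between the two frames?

3.4

The brown cylinder moved from about (7.3, 1.9) to (6.3, 5.1), a distance of √(1.0² + 3.2²) ≈ 3.4.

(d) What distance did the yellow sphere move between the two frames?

1.4

The yellow sphere moved from about (3.0, 3.0) to (1.6, 2.7), a distance of √(1.4² + 0.3²) ≈ 1.4.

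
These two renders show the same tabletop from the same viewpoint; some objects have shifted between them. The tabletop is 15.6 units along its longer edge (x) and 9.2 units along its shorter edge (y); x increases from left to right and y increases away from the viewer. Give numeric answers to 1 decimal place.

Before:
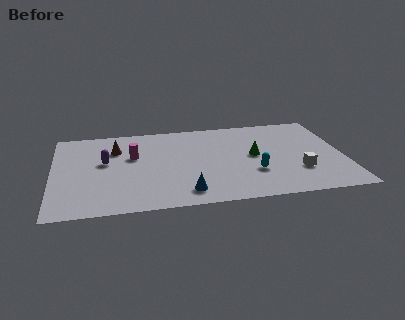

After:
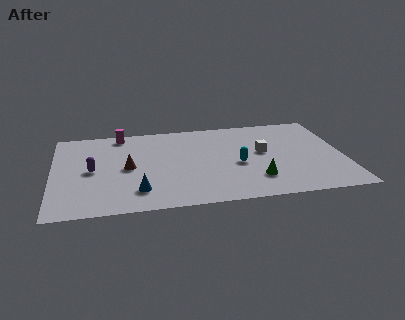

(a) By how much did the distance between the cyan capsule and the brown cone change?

-2.2

They were about 8.1 units apart before and 5.9 after — 2.2 units closer together.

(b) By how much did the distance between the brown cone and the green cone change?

-0.5

The distance was about 7.6 in the first image and 7.1 in the second, so they moved 0.5 units closer together.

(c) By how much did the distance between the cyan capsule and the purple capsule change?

-0.4

Before: roughly 8.2 units apart; after: 7.8. That's 0.4 units closer together.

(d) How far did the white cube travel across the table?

2.9

The white cube was near (13.1, 2.8) before and (11.3, 5.1) after, so it travelled √(1.8² + 2.3²) ≈ 2.9 units.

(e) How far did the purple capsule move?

1.1

The purple capsule moved from about (2.8, 5.3) to (2.1, 4.5), a distance of √(0.7² + 0.8²) ≈ 1.1.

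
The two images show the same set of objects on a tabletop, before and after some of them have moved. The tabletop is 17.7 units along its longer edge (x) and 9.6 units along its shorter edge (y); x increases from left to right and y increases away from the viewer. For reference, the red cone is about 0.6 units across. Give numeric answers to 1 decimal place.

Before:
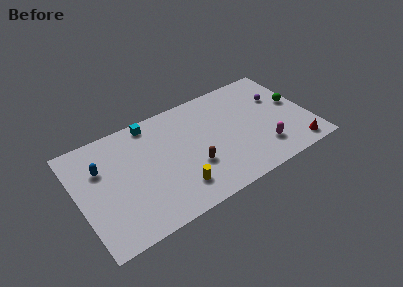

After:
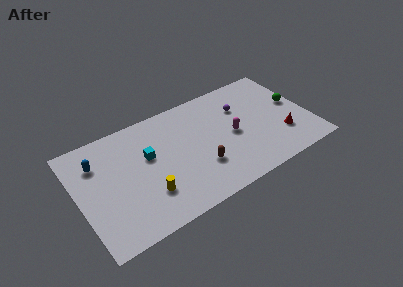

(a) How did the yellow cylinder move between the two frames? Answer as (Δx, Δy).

(-2.2, 0.6)

From the two frames, the yellow cylinder sits at roughly (7.1, 2.1) before and (4.9, 2.7) after.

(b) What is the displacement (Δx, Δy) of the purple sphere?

(-2.9, 0.4)

From the two frames, the purple sphere sits at roughly (15.7, 6.3) before and (12.8, 6.7) after.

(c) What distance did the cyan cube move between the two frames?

2.9

The cyan cube was near (6.0, 8.6) before and (5.4, 5.8) after, so it travelled √(0.6² + 2.8²) ≈ 2.9 units.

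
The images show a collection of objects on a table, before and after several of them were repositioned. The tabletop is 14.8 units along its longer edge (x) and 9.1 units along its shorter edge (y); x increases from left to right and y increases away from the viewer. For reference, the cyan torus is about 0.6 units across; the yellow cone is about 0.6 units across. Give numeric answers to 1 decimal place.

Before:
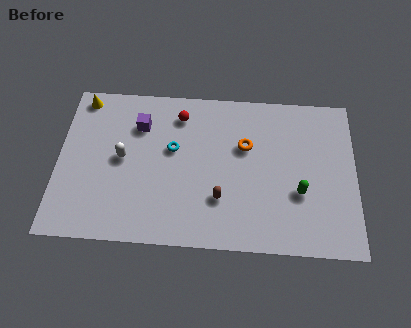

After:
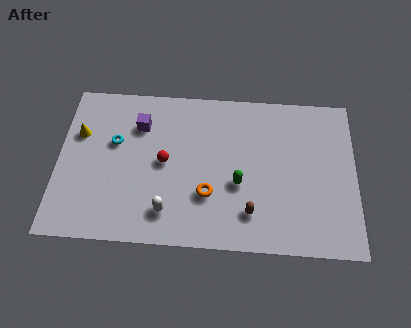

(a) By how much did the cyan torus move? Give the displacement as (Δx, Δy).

(-2.9, 0.2)

From the two frames, the cyan torus sits at roughly (5.7, 5.4) before and (2.8, 5.6) after.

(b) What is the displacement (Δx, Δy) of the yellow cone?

(-0.1, -2.1)

The yellow cone started near (1.1, 8.1) and ended near (1.0, 6.0).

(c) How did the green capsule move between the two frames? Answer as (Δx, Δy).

(-3.0, 0.3)

The green capsule was at about (12.0, 3.3) and moved to about (9.0, 3.6).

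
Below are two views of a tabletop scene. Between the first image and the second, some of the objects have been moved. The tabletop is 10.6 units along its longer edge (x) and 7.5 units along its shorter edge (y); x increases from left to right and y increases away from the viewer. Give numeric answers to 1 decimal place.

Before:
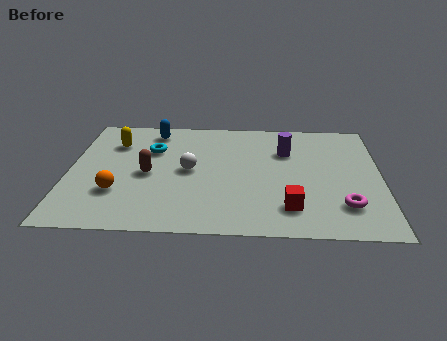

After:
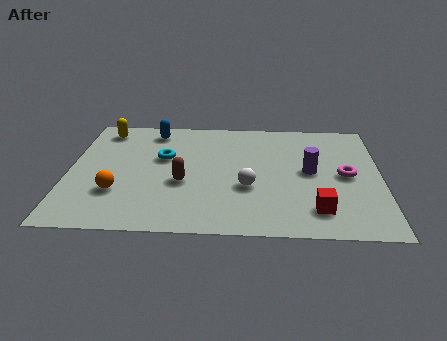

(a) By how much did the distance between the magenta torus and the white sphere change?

-2.2

The distance was about 5.6 in the first image and 3.4 in the second, so they moved 2.2 units closer together.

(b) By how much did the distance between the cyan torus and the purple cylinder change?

+0.4

Before: roughly 4.6 units apart; after: 5.0. That's 0.4 units further apart.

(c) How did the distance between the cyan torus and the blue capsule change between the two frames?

+0.5

Before: roughly 1.3 units apart; after: 1.8. That's 0.5 units further apart.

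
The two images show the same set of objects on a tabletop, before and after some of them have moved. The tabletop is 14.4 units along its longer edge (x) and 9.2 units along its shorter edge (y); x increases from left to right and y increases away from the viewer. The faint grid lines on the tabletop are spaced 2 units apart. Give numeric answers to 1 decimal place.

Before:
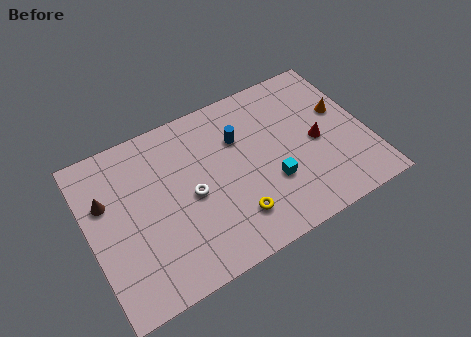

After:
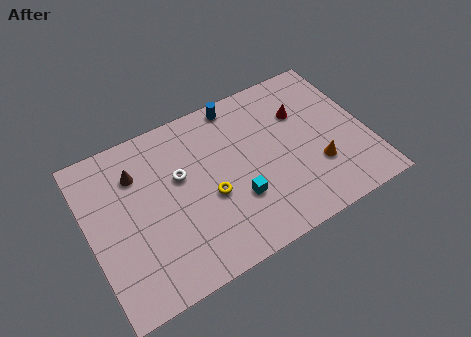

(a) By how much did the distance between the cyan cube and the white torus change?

-0.5

They were about 4.2 units apart before and 3.7 after — 0.5 units closer together.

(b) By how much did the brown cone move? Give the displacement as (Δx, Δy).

(1.7, 0.8)

The brown cone was at about (1.0, 6.0) and moved to about (2.7, 6.8).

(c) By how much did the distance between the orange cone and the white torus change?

-0.9

They were about 8.2 units apart before and 7.3 after — 0.9 units closer together.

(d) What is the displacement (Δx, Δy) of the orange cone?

(-1.7, -2.6)

From the two frames, the orange cone sits at roughly (13.3, 5.5) before and (11.6, 2.9) after.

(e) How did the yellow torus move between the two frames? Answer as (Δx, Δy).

(-1.0, 1.7)

From the two frames, the yellow torus sits at roughly (7.1, 2.1) before and (6.1, 3.8) after.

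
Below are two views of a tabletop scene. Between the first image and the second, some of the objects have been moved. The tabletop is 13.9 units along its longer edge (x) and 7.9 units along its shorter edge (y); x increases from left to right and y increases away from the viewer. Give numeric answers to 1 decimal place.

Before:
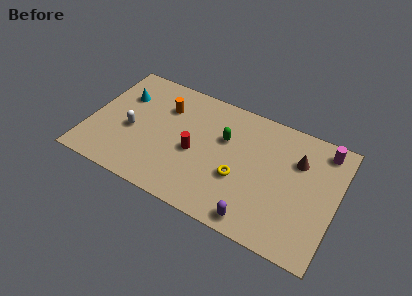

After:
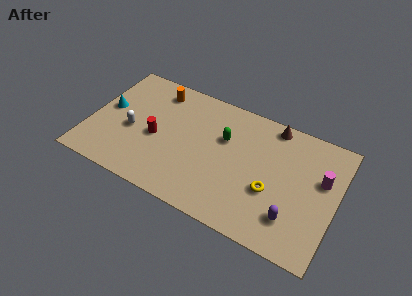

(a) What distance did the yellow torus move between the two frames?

1.8

From (8.6, 3.0) to (10.4, 3.0), the yellow torus covered √(1.8² + 0.0²) ≈ 1.8 units.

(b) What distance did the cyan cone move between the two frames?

1.4

From (1.6, 5.5) to (0.9, 4.3), the cyan cone covered √(0.7² + 1.2²) ≈ 1.4 units.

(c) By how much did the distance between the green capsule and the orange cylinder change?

+0.8

Before: roughly 3.6 units apart; after: 4.4. That's 0.8 units further apart.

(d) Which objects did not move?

the white capsule and the green capsule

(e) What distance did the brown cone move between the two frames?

2.3

The brown cone was near (11.6, 5.5) before and (10.0, 7.1) after, so it travelled √(1.6² + 1.6²) ≈ 2.3 units.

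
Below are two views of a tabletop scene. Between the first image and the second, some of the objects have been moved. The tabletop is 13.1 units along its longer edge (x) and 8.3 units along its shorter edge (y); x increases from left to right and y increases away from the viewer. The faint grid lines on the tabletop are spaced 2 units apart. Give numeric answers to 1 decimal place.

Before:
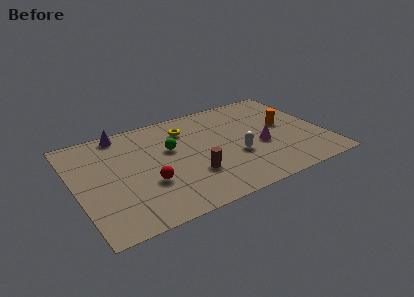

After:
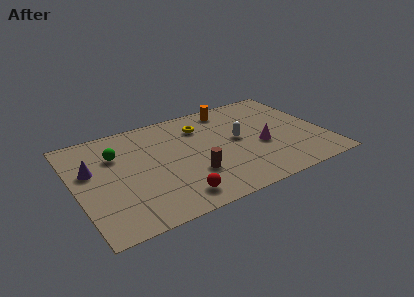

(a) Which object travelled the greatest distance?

the orange cylinder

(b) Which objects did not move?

the magenta cone and the brown cylinder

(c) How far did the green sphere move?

2.9

From (5.1, 5.1) to (2.3, 5.8), the green sphere covered √(2.8² + 0.7²) ≈ 2.9 units.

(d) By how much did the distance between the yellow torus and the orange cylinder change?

-3.5

Before: roughly 5.4 units apart; after: 1.9. That's 3.5 units closer together.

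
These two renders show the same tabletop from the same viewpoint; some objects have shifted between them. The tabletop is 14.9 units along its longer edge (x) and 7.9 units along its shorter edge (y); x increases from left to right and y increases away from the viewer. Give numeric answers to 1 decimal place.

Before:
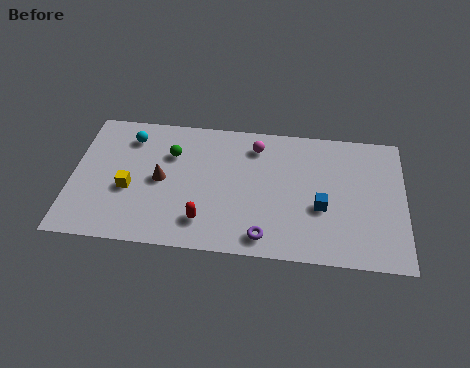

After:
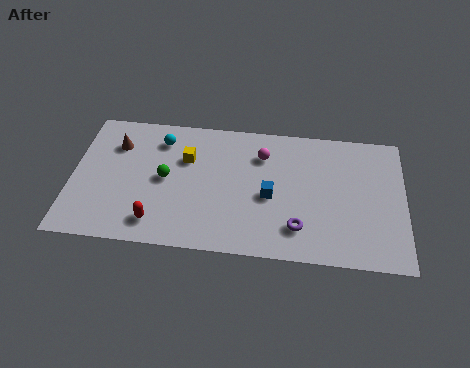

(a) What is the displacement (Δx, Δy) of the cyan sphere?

(1.4, 0.0)

The cyan sphere started near (2.5, 6.3) and ended near (3.9, 6.3).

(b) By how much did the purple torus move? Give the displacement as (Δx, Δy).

(1.5, 0.7)

The purple torus was at about (8.7, 1.1) and moved to about (10.2, 1.8).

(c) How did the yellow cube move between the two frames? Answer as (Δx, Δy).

(2.5, 2.1)

The yellow cube started near (2.6, 3.2) and ended near (5.1, 5.3).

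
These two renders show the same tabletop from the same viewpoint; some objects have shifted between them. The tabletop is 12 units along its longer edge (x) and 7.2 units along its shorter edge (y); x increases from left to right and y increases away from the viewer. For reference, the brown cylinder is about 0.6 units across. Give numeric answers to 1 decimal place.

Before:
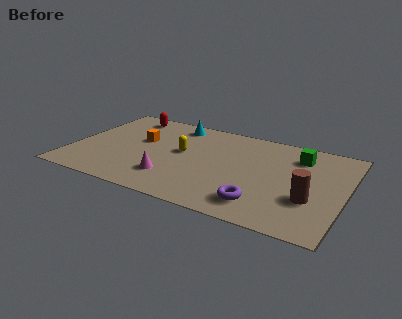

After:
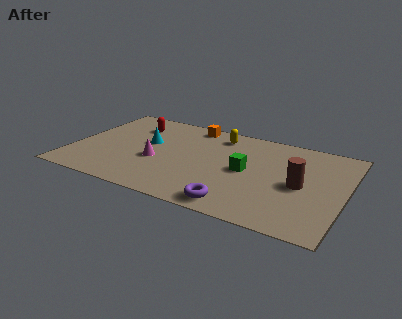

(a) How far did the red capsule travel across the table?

0.8

The red capsule was near (2.0, 6.2) before and (2.4, 5.5) after, so it travelled √(0.4² + 0.7²) ≈ 0.8 units.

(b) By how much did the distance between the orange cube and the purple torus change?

-0.3

They were about 6.4 units apart before and 6.1 after — 0.3 units closer together.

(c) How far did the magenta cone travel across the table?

1.4

The magenta cone moved from about (4.6, 1.8) to (3.8, 2.9), a distance of √(0.8² + 1.1²) ≈ 1.4.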